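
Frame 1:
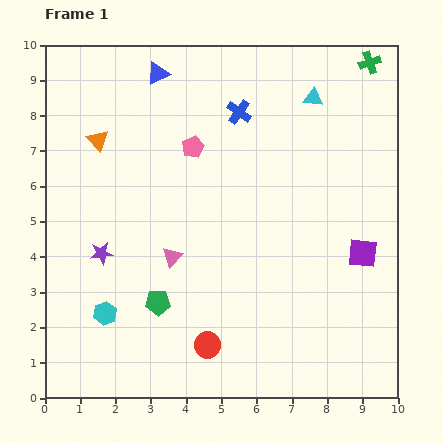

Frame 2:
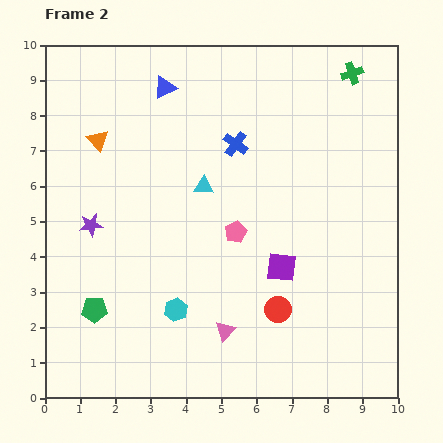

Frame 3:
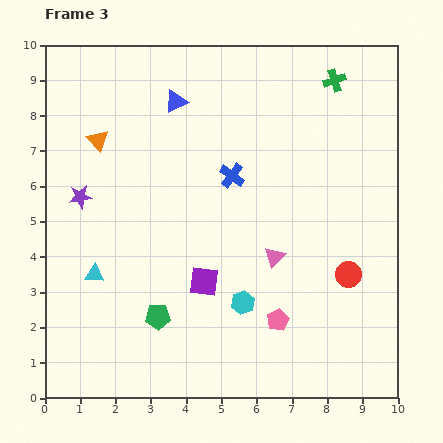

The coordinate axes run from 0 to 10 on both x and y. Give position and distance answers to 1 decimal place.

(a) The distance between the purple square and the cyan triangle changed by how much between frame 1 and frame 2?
-1.4

Distance in frame 1: 4.6. Distance in frame 2: 3.2.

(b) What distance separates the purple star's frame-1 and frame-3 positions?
1.7

The purple star moved from (1.6, 4.1) to (1.0, 5.7), a distance of √(0.6² + 1.6²) ≈ 1.7.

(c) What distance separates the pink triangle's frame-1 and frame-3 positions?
2.9

The pink triangle moved from (3.6, 4.0) to (6.5, 4.0), a distance of √(2.9² + 0.0²) ≈ 2.9.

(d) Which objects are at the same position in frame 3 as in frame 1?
the orange triangle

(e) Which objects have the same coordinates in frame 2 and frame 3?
the orange triangle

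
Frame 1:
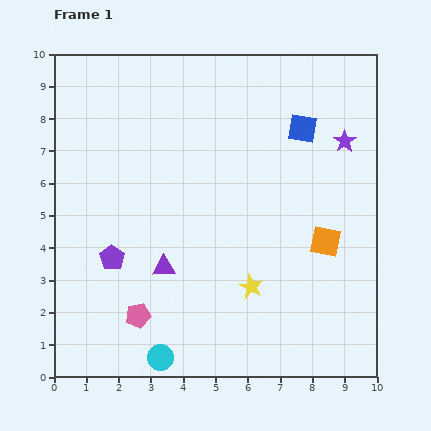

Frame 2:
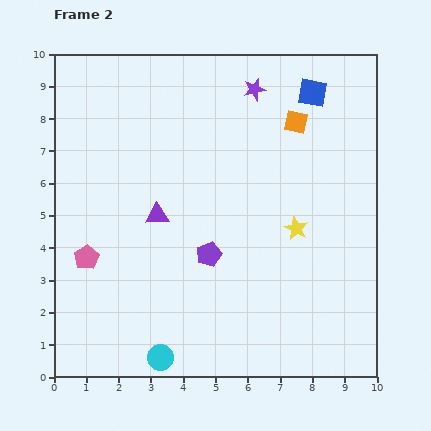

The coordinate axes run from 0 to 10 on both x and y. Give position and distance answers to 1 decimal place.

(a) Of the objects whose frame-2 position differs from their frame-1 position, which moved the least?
the blue square

(moved 1.1)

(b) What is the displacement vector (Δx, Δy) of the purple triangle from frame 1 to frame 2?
(-0.2, 1.6)

The purple triangle was at (3.4, 3.4) in frame 1 and (3.2, 5.0) in frame 2.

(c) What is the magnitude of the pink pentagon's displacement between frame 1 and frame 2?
2.4

The pink pentagon moved from (2.6, 1.9) to (1.0, 3.7), a distance of √(1.6² + 1.8²) ≈ 2.4.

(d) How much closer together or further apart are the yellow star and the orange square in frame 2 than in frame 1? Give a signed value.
+0.6

Distance in frame 1: 2.7. Distance in frame 2: 3.3.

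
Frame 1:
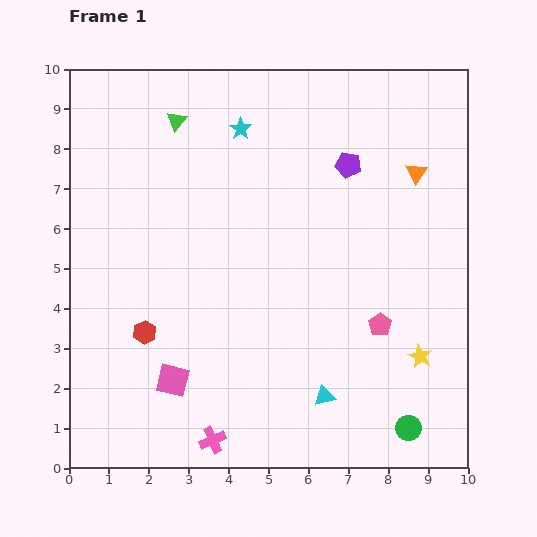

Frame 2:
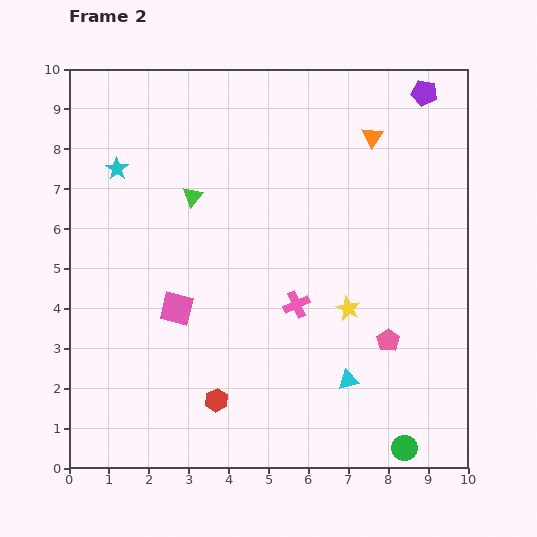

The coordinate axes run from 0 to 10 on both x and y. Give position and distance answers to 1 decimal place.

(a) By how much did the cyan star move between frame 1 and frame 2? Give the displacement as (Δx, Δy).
(-3.1, -1.0)

The cyan star was at (4.3, 8.5) in frame 1 and (1.2, 7.5) in frame 2.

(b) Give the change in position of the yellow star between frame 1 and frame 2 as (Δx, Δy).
(-1.8, 1.2)

The yellow star was at (8.8, 2.8) in frame 1 and (7.0, 4.0) in frame 2.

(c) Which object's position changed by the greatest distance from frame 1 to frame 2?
the pink cross

(moved 4.0; next 3.3)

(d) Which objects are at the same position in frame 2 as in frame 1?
none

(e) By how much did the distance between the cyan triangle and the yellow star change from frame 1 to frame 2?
-0.8

Distance in frame 1: 2.6. Distance in frame 2: 1.8.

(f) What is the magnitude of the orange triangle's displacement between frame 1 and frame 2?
1.4

The orange triangle moved from (8.7, 7.4) to (7.6, 8.3), a distance of √(1.1² + 0.9²) ≈ 1.4.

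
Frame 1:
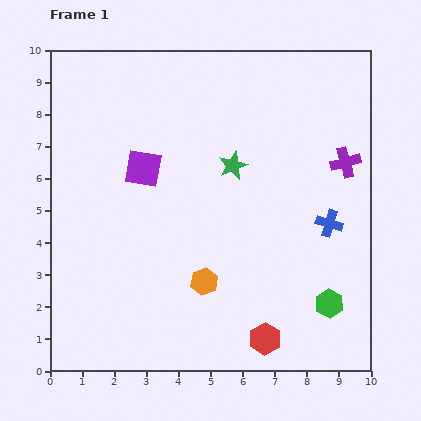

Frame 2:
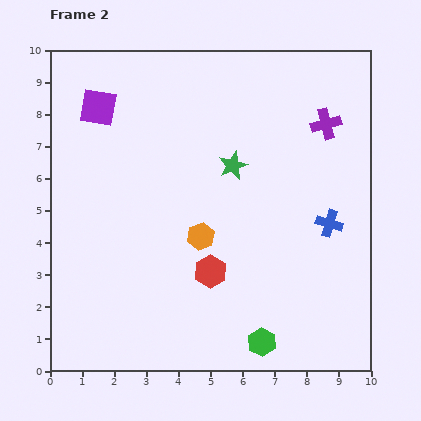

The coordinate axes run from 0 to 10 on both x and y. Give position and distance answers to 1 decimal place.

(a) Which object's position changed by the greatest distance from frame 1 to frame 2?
the red hexagon

(moved 2.7; next 2.4)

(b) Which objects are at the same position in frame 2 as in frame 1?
the blue cross, the green star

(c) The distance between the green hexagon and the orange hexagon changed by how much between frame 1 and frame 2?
-0.2

Distance in frame 1: 4.0. Distance in frame 2: 3.8.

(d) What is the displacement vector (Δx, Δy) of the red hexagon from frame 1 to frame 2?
(-1.7, 2.1)

The red hexagon was at (6.7, 1.0) in frame 1 and (5.0, 3.1) in frame 2.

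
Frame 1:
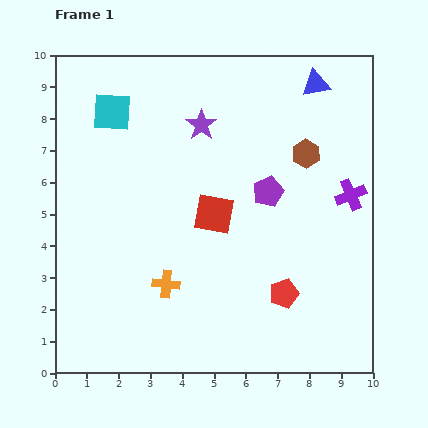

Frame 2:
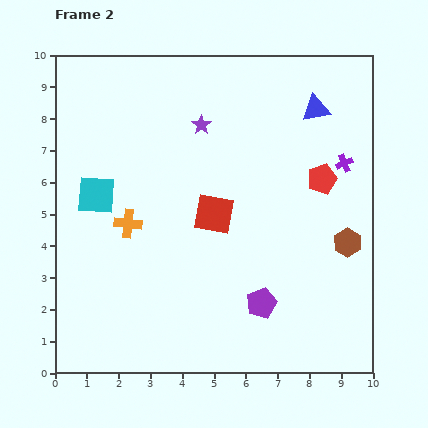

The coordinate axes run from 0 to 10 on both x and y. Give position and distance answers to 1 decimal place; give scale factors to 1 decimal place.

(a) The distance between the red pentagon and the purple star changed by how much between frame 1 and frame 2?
-1.7

Distance in frame 1: 5.9. Distance in frame 2: 4.2.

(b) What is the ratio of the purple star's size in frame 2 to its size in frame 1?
0.6×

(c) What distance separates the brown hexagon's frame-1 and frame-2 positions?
3.1

The brown hexagon moved from (7.9, 6.9) to (9.2, 4.1), a distance of √(1.3² + 2.8²) ≈ 3.1.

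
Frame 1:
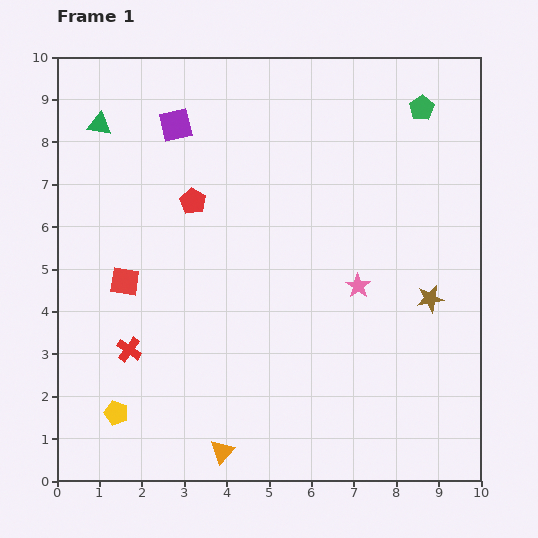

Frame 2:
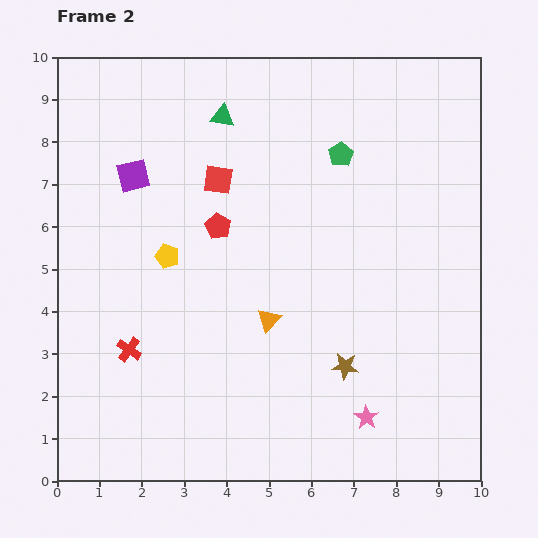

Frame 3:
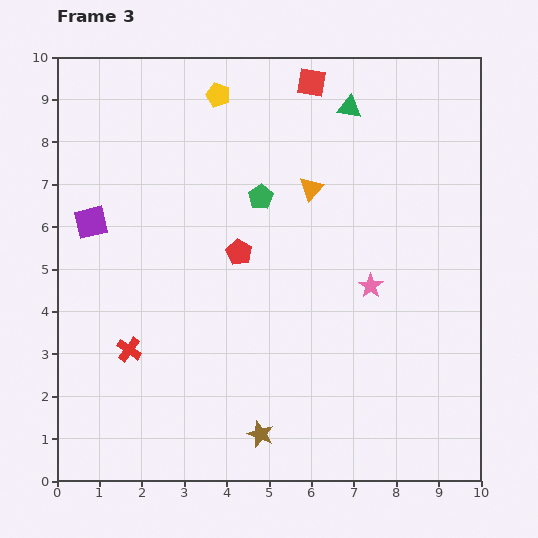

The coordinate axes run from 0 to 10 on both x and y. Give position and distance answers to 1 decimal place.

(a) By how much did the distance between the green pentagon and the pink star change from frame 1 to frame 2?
+1.7

Distance in frame 1: 4.5. Distance in frame 2: 6.2.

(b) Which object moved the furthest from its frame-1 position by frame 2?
the yellow pentagon

(moved 3.9; next 3.3)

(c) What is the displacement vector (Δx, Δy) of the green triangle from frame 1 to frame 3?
(5.9, 0.4)

The green triangle was at (1.0, 8.4) in frame 1 and (6.9, 8.8) in frame 3.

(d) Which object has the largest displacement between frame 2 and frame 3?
the yellow pentagon

(moved 4.0; next 3.3)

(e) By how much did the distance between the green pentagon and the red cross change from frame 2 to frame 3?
-2.0

Distance in frame 2: 6.8. Distance in frame 3: 4.8.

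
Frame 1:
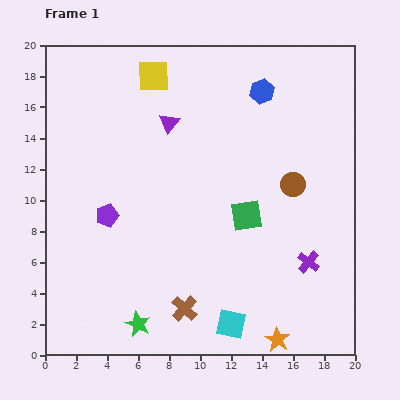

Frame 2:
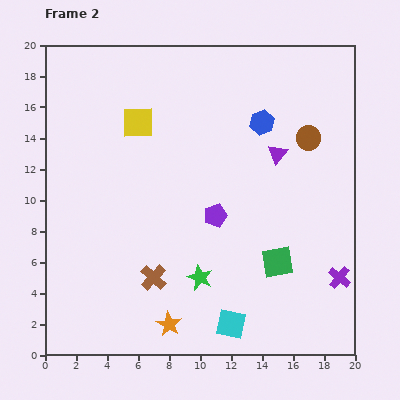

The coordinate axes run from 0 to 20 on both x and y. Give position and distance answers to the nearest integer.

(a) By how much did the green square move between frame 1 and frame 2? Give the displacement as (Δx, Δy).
(2, -3)

The green square was at (13, 9) in frame 1 and (15, 6) in frame 2.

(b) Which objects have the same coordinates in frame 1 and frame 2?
the cyan square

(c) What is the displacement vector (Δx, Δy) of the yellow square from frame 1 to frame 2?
(-1, -3)

The yellow square was at (7, 18) in frame 1 and (6, 15) in frame 2.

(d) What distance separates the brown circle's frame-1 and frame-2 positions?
3

The brown circle moved from (16, 11) to (17, 14), a distance of √(1² + 3²) ≈ 3.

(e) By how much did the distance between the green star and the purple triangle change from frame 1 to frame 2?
-4

Distance in frame 1: 13. Distance in frame 2: 9.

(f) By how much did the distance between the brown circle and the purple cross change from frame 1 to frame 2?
+4

Distance in frame 1: 5. Distance in frame 2: 9.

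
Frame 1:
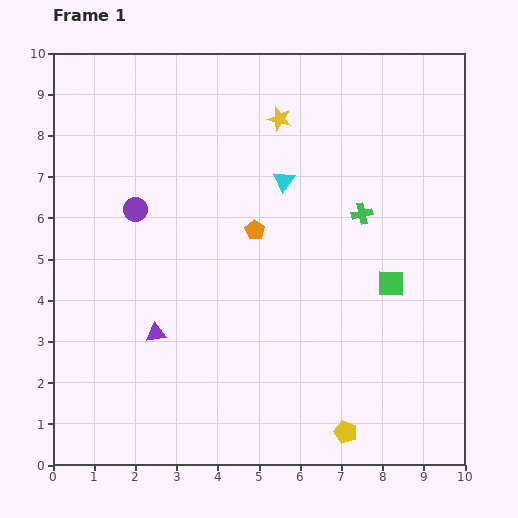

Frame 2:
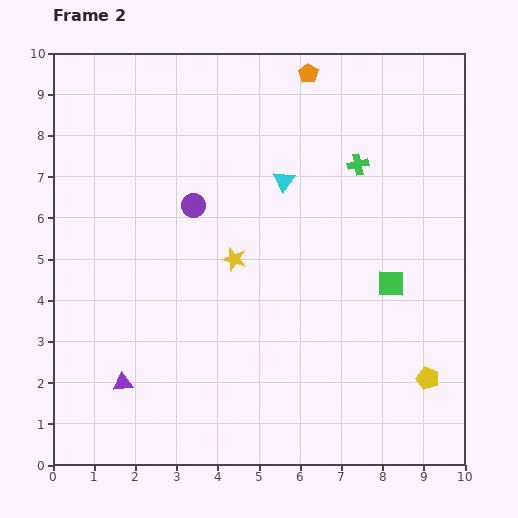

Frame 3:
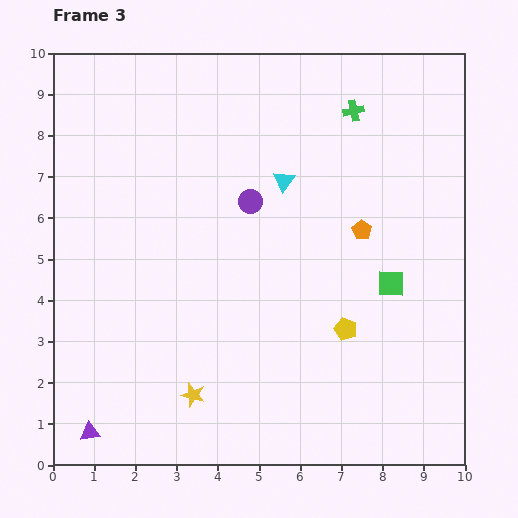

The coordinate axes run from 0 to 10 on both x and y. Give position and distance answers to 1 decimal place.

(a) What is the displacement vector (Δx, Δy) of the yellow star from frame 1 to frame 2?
(-1.1, -3.4)

The yellow star was at (5.5, 8.4) in frame 1 and (4.4, 5.0) in frame 2.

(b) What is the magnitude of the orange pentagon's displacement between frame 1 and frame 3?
2.6

The orange pentagon moved from (4.9, 5.7) to (7.5, 5.7), a distance of √(2.6² + 0.0²) ≈ 2.6.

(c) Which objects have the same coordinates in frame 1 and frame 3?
the green square, the cyan triangle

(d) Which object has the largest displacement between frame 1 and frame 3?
the yellow star

(moved 7.0; next 2.9)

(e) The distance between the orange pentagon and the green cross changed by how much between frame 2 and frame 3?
+0.4

Distance in frame 2: 2.5. Distance in frame 3: 2.9.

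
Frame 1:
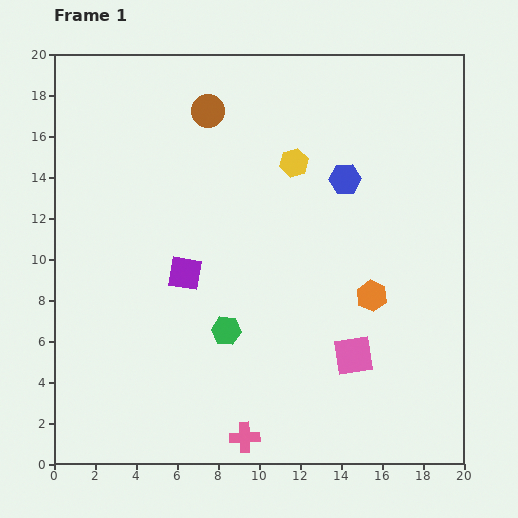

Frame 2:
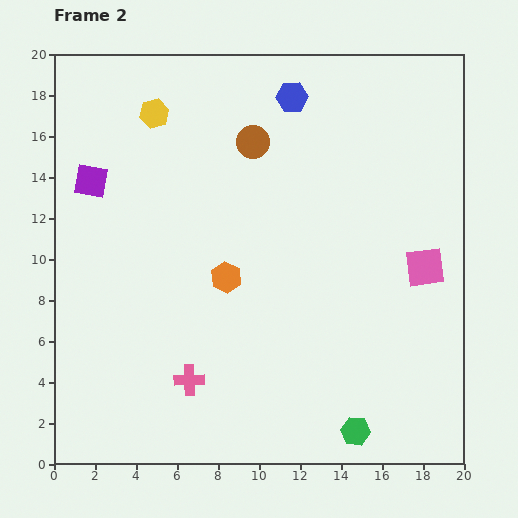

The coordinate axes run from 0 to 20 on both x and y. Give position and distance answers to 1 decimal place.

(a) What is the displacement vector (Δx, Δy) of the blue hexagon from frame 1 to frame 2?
(-2.6, 4.0)

The blue hexagon was at (14.2, 13.9) in frame 1 and (11.6, 17.9) in frame 2.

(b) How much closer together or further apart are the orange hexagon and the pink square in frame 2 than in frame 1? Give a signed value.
+6.7

Distance in frame 1: 3.0. Distance in frame 2: 9.7.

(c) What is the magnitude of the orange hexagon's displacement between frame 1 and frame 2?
7.2

The orange hexagon moved from (15.5, 8.2) to (8.4, 9.1), a distance of √(7.1² + 0.9²) ≈ 7.2.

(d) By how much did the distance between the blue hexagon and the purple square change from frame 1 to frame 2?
+1.5

Distance in frame 1: 9.1. Distance in frame 2: 10.6.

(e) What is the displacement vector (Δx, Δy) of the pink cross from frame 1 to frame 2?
(-2.7, 2.8)

The pink cross was at (9.3, 1.3) in frame 1 and (6.6, 4.1) in frame 2.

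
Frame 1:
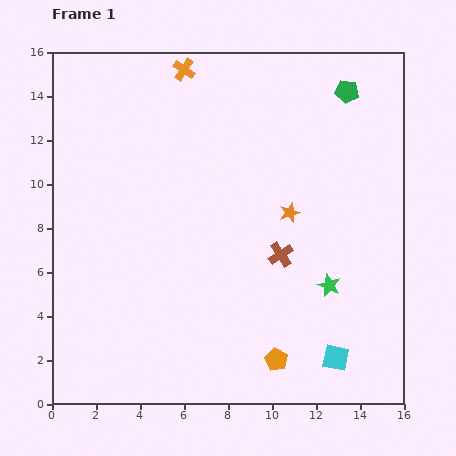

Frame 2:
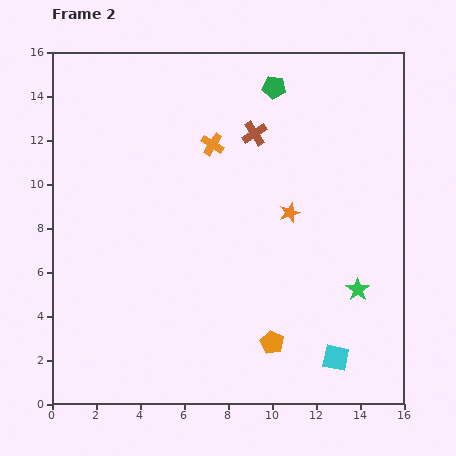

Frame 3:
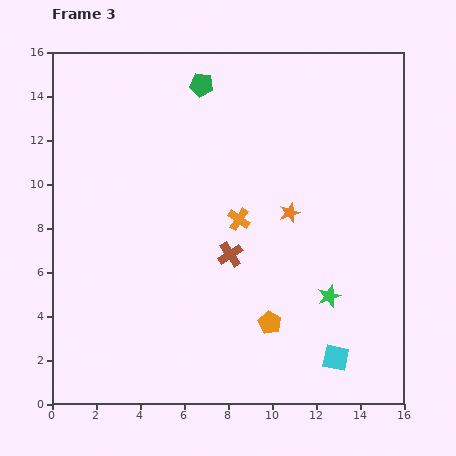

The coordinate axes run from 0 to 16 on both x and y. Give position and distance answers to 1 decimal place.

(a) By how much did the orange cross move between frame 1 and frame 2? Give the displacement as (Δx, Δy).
(1.3, -3.4)

The orange cross was at (6.0, 15.2) in frame 1 and (7.3, 11.8) in frame 2.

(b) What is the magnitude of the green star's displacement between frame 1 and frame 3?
0.5

The green star moved from (12.6, 5.4) to (12.6, 4.9), a distance of √(0.0² + 0.5²) ≈ 0.5.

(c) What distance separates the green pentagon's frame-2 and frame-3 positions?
3.3

The green pentagon moved from (10.1, 14.4) to (6.8, 14.5), a distance of √(3.3² + 0.1²) ≈ 3.3.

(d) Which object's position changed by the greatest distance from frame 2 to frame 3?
the brown cross

(moved 5.6; next 3.6)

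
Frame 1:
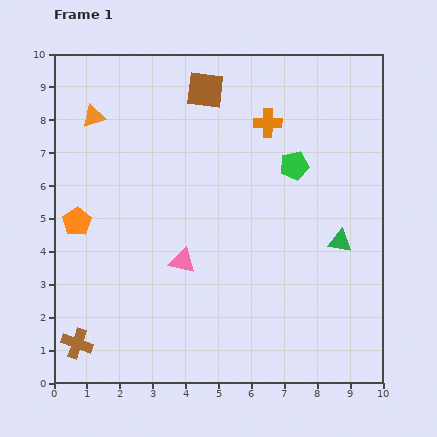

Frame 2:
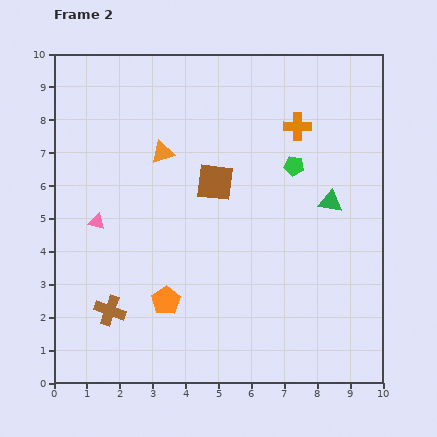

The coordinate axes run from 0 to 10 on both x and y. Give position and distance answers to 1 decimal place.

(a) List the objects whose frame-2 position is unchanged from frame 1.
the green pentagon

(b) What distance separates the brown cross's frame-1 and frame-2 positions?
1.4

The brown cross moved from (0.7, 1.2) to (1.7, 2.2), a distance of √(1.0² + 1.0²) ≈ 1.4.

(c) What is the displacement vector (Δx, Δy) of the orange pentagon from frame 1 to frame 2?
(2.7, -2.4)

The orange pentagon was at (0.7, 4.9) in frame 1 and (3.4, 2.5) in frame 2.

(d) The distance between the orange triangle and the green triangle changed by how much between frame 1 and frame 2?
-3.1

Distance in frame 1: 8.4. Distance in frame 2: 5.3.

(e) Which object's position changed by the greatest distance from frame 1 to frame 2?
the orange pentagon

(moved 3.6; next 2.9)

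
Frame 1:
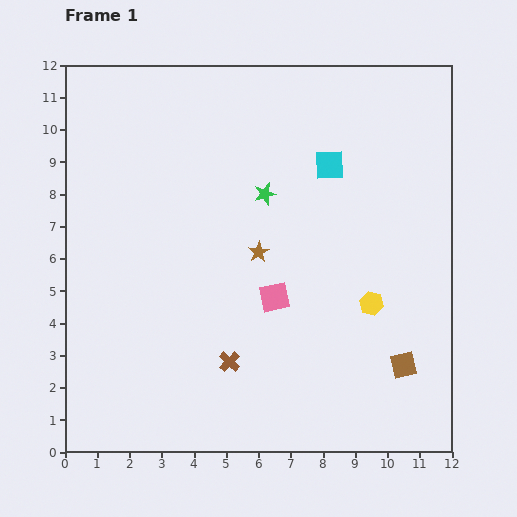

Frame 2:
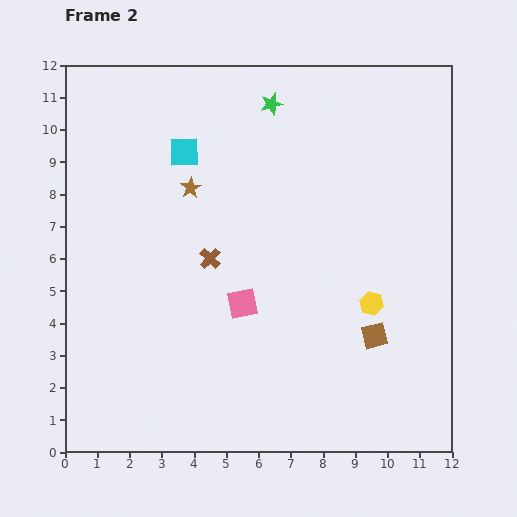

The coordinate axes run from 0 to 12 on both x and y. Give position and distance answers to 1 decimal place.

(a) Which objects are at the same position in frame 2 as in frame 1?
the yellow hexagon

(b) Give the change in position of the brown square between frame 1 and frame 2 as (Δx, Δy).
(-0.9, 0.9)

The brown square was at (10.5, 2.7) in frame 1 and (9.6, 3.6) in frame 2.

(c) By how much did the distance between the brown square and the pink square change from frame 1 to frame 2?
-0.3

Distance in frame 1: 4.5. Distance in frame 2: 4.2.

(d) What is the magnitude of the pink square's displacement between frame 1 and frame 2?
1.0

The pink square moved from (6.5, 4.8) to (5.5, 4.6), a distance of √(1.0² + 0.2²) ≈ 1.0.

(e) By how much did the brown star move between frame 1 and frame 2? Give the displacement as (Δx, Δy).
(-2.1, 2.0)

The brown star was at (6.0, 6.2) in frame 1 and (3.9, 8.2) in frame 2.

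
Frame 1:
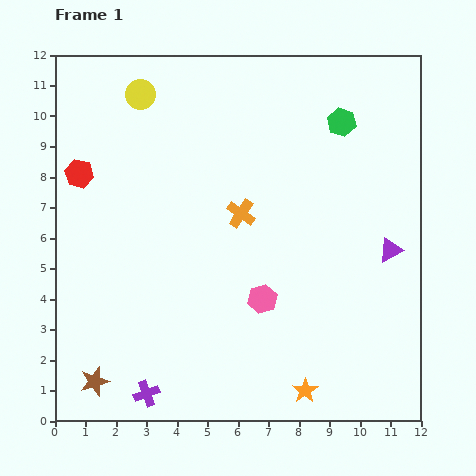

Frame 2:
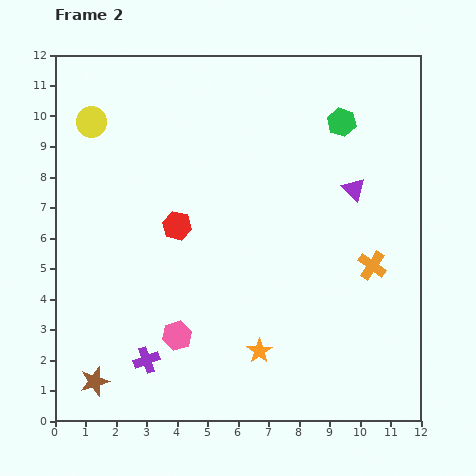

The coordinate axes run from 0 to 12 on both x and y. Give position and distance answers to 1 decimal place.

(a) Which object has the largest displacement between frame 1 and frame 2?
the orange cross

(moved 4.6; next 3.6)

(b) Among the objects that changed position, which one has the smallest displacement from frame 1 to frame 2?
the purple cross

(moved 1.1)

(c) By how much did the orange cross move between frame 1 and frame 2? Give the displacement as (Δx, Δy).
(4.3, -1.7)

The orange cross was at (6.1, 6.8) in frame 1 and (10.4, 5.1) in frame 2.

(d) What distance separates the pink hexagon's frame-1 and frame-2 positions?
3.0

The pink hexagon moved from (6.8, 4.0) to (4.0, 2.8), a distance of √(2.8² + 1.2²) ≈ 3.0.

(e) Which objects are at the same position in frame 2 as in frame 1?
the green hexagon, the brown star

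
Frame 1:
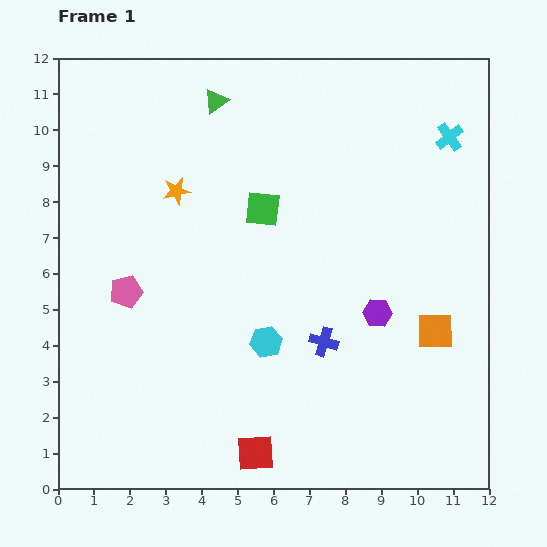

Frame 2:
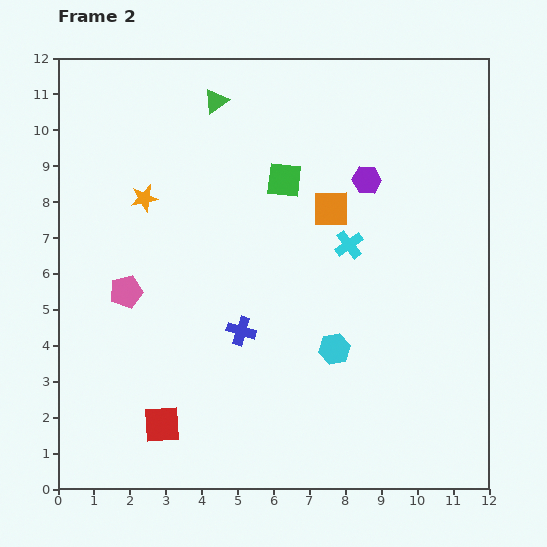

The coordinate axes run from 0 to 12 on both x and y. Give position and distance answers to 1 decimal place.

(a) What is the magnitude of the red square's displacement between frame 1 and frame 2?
2.7

The red square moved from (5.5, 1.0) to (2.9, 1.8), a distance of √(2.6² + 0.8²) ≈ 2.7.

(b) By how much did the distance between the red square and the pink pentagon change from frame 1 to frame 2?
-2.0

Distance in frame 1: 5.8. Distance in frame 2: 3.8.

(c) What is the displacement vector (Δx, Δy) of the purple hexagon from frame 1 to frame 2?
(-0.3, 3.7)

The purple hexagon was at (8.9, 4.9) in frame 1 and (8.6, 8.6) in frame 2.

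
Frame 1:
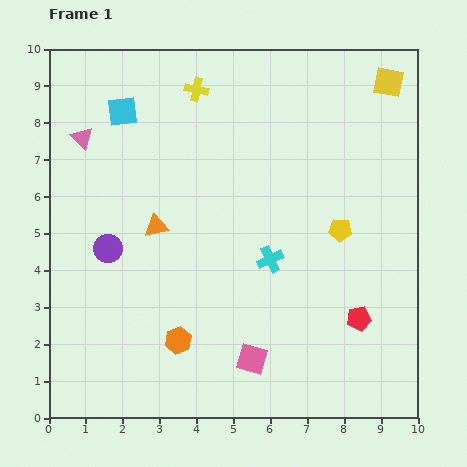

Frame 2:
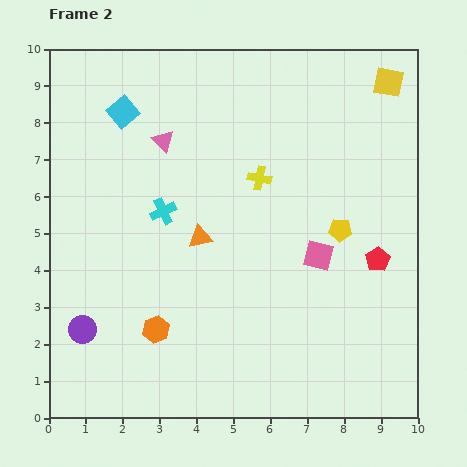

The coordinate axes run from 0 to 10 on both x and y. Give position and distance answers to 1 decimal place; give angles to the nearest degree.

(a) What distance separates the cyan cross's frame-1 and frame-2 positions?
3.2

The cyan cross moved from (6.0, 4.3) to (3.1, 5.6), a distance of √(2.9² + 1.3²) ≈ 3.2.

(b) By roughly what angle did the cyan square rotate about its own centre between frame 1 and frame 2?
34° counter-clockwise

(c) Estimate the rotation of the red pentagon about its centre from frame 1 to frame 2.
22° counter-clockwise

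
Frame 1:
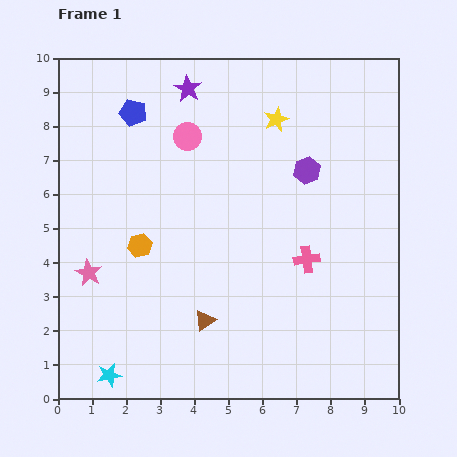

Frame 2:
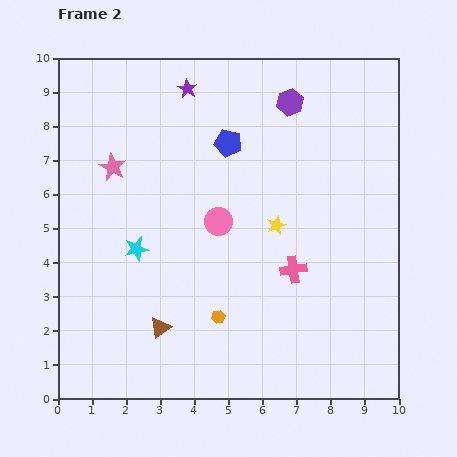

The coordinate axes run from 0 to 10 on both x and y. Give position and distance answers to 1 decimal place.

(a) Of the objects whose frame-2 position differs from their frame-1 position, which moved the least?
the pink cross

(moved 0.5)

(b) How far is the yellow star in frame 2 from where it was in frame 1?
3.1

The yellow star moved from (6.4, 8.2) to (6.4, 5.1), a distance of √(0.0² + 3.1²) ≈ 3.1.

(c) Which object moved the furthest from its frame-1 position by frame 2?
the cyan star

(moved 3.8; next 3.2)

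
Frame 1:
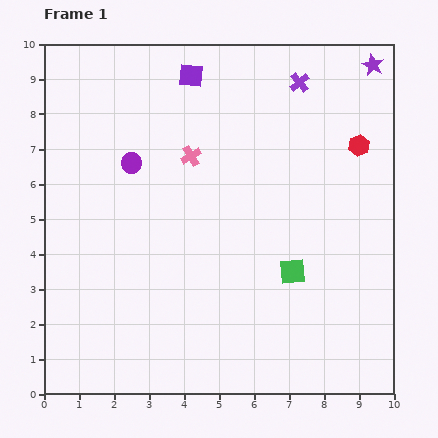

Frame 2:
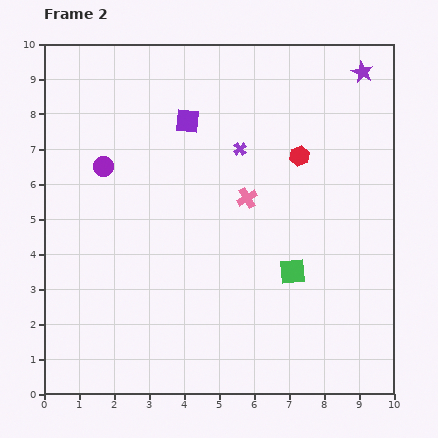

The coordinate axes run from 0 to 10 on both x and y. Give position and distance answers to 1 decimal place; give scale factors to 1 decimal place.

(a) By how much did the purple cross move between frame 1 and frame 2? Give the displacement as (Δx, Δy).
(-1.7, -1.9)

The purple cross was at (7.3, 8.9) in frame 1 and (5.6, 7.0) in frame 2.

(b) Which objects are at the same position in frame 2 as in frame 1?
the green square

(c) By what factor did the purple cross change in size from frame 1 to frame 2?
0.7×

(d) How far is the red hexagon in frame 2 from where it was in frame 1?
1.7

The red hexagon moved from (9.0, 7.1) to (7.3, 6.8), a distance of √(1.7² + 0.3²) ≈ 1.7.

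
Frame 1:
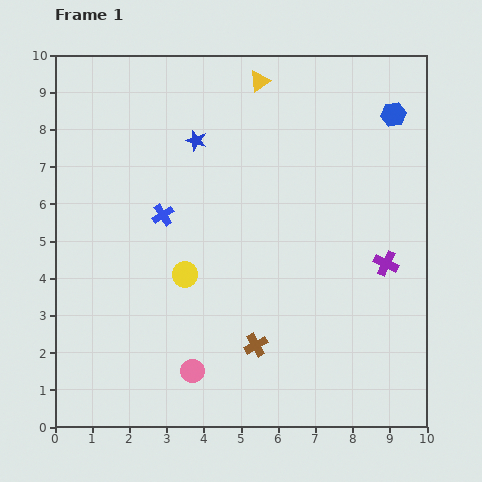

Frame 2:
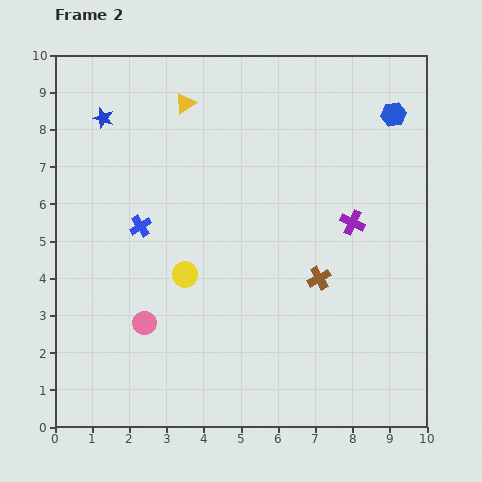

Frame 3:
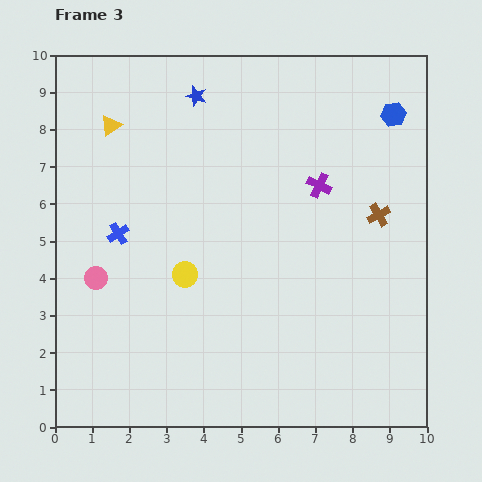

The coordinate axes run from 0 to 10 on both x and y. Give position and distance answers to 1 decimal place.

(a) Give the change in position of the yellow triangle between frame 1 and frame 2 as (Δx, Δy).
(-2.0, -0.6)

The yellow triangle was at (5.5, 9.3) in frame 1 and (3.5, 8.7) in frame 2.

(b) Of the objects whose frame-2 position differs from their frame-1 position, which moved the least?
the blue cross

(moved 0.7)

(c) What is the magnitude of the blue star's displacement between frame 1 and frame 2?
2.6

The blue star moved from (3.8, 7.7) to (1.3, 8.3), a distance of √(2.5² + 0.6²) ≈ 2.6.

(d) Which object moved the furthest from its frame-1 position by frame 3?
the brown cross

(moved 4.8; next 4.2)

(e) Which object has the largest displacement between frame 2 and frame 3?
the blue star

(moved 2.6; next 2.3)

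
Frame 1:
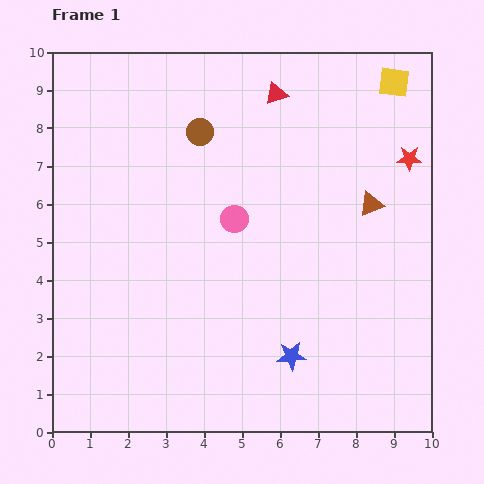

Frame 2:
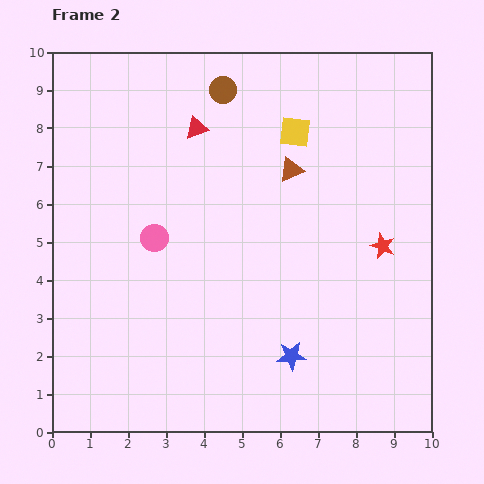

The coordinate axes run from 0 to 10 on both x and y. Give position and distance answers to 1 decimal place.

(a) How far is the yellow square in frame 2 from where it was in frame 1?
2.9

The yellow square moved from (9.0, 9.2) to (6.4, 7.9), a distance of √(2.6² + 1.3²) ≈ 2.9.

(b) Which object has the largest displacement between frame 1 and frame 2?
the yellow square

(moved 2.9; next 2.4)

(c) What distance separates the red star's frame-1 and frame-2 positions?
2.4

The red star moved from (9.4, 7.2) to (8.7, 4.9), a distance of √(0.7² + 2.3²) ≈ 2.4.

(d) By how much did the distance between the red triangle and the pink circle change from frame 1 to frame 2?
-0.4

Distance in frame 1: 3.5. Distance in frame 2: 3.1.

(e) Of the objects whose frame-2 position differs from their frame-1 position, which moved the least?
the brown circle

(moved 1.3)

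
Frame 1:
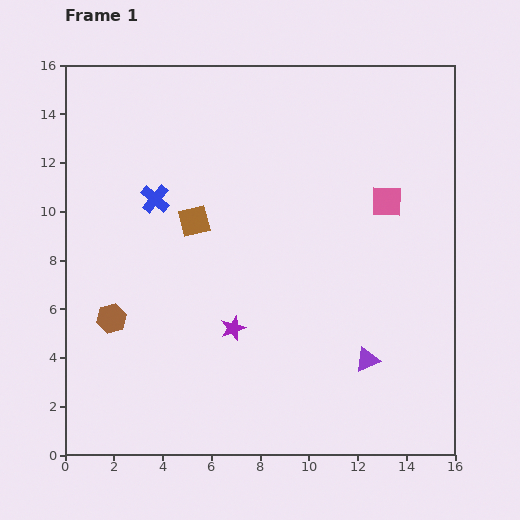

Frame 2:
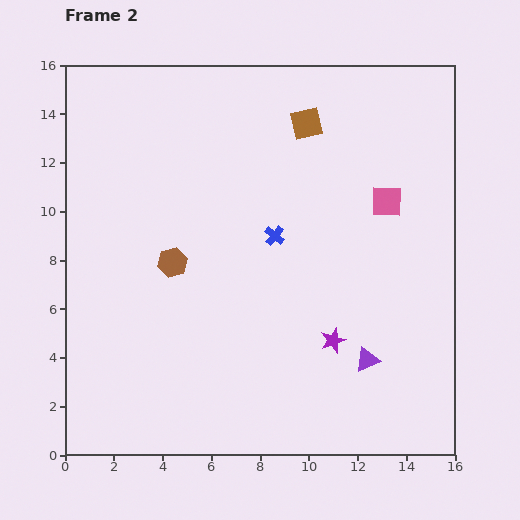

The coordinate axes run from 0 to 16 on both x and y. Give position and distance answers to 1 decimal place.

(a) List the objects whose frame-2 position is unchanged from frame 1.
the purple triangle, the pink square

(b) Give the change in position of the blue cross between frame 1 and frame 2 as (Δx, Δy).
(4.9, -1.5)

The blue cross was at (3.7, 10.5) in frame 1 and (8.6, 9.0) in frame 2.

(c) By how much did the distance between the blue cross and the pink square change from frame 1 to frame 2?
-4.7

Distance in frame 1: 9.5. Distance in frame 2: 4.8.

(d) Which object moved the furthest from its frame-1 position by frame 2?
the brown square

(moved 6.1; next 5.1)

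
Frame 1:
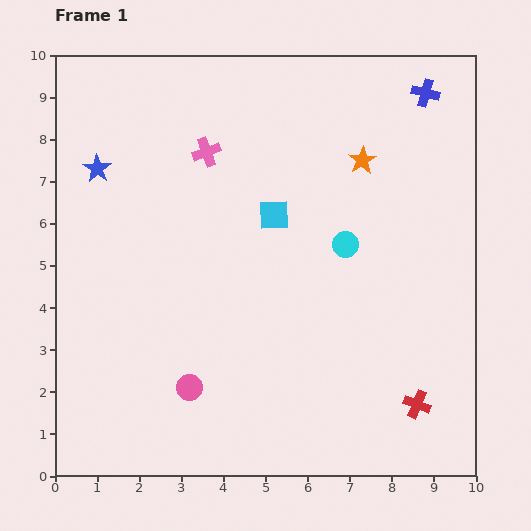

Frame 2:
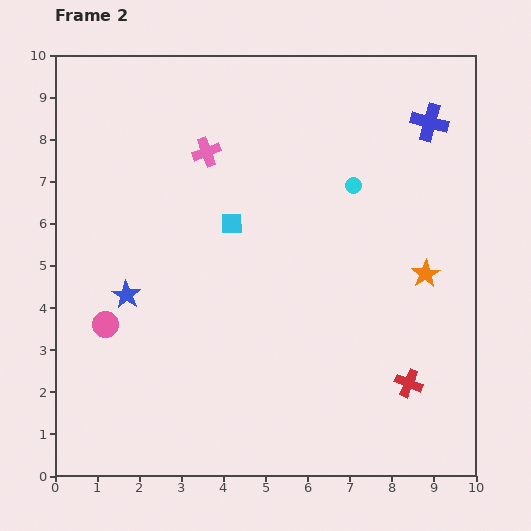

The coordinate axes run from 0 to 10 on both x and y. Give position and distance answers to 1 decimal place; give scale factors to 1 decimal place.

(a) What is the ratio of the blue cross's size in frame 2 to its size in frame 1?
1.4×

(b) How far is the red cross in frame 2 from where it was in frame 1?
0.5

The red cross moved from (8.6, 1.7) to (8.4, 2.2), a distance of √(0.2² + 0.5²) ≈ 0.5.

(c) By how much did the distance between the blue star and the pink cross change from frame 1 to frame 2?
+1.3

Distance in frame 1: 2.6. Distance in frame 2: 3.9.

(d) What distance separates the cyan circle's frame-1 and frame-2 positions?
1.4

The cyan circle moved from (6.9, 5.5) to (7.1, 6.9), a distance of √(0.2² + 1.4²) ≈ 1.4.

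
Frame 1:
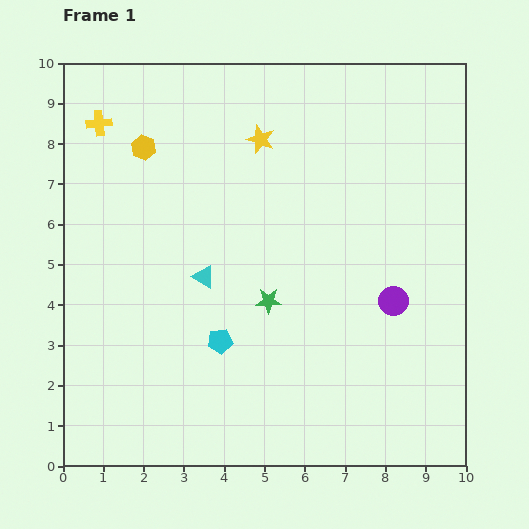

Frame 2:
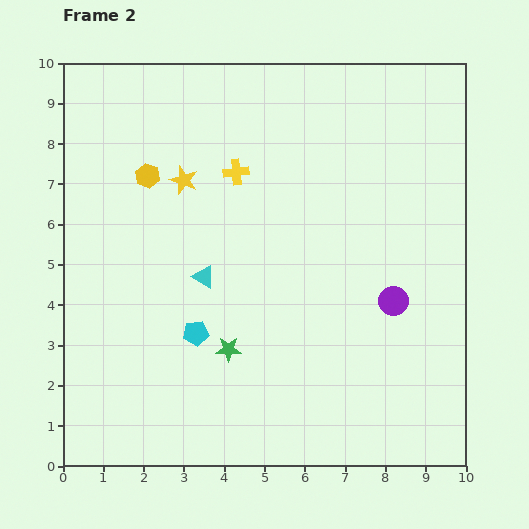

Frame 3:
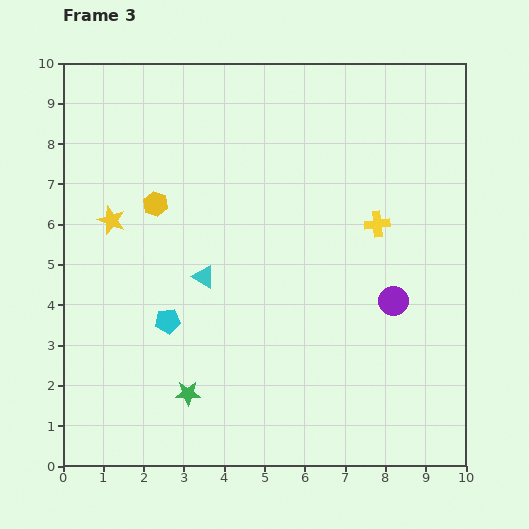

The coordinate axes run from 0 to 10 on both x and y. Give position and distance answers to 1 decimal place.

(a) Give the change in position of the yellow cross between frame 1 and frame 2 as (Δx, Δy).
(3.4, -1.2)

The yellow cross was at (0.9, 8.5) in frame 1 and (4.3, 7.3) in frame 2.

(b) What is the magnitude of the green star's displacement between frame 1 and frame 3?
3.0

The green star moved from (5.1, 4.1) to (3.1, 1.8), a distance of √(2.0² + 2.3²) ≈ 3.0.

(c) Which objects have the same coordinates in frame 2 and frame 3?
the cyan triangle, the purple circle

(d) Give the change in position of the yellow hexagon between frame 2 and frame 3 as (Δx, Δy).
(0.2, -0.7)

The yellow hexagon was at (2.1, 7.2) in frame 2 and (2.3, 6.5) in frame 3.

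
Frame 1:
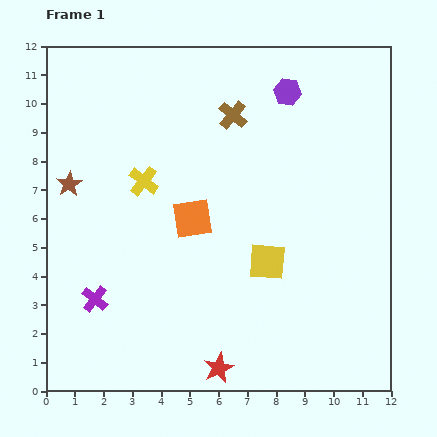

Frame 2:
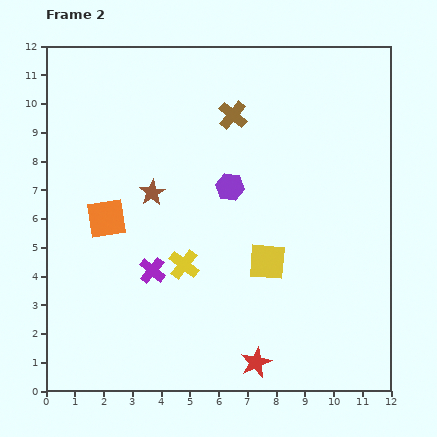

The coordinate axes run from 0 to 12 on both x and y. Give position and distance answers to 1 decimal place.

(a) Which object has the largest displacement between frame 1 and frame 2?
the purple hexagon

(moved 3.9; next 3.2)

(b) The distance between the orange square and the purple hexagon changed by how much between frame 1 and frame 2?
-1.1

Distance in frame 1: 5.5. Distance in frame 2: 4.4.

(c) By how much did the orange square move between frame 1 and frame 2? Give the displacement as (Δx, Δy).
(-3.0, 0.0)

The orange square was at (5.1, 6.0) in frame 1 and (2.1, 6.0) in frame 2.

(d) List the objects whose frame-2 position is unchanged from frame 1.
the yellow square, the brown cross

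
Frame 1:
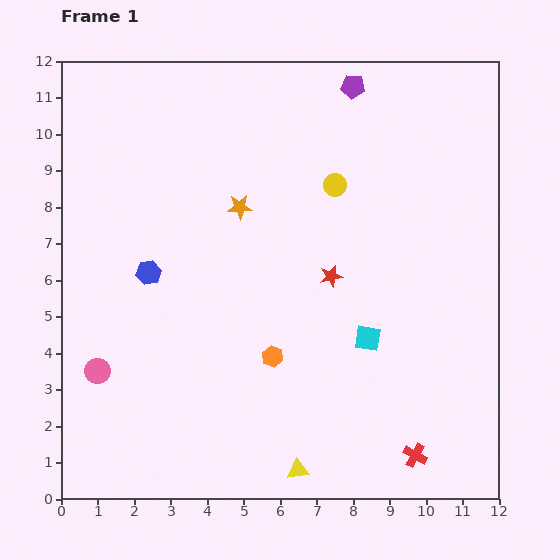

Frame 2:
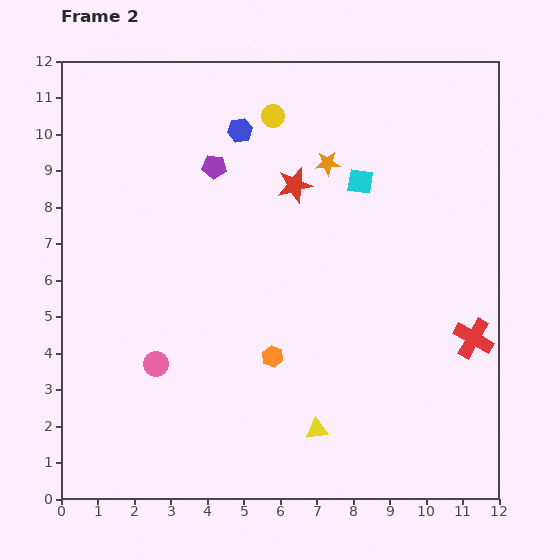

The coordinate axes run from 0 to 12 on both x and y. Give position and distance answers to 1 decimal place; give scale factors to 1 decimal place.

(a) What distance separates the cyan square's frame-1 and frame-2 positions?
4.3

The cyan square moved from (8.4, 4.4) to (8.2, 8.7), a distance of √(0.2² + 4.3²) ≈ 4.3.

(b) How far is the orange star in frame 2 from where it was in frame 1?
2.7

The orange star moved from (4.9, 8.0) to (7.3, 9.2), a distance of √(2.4² + 1.2²) ≈ 2.7.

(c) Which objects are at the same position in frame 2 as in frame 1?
the orange hexagon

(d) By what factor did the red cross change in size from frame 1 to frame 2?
1.7×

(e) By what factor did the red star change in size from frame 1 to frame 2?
1.6×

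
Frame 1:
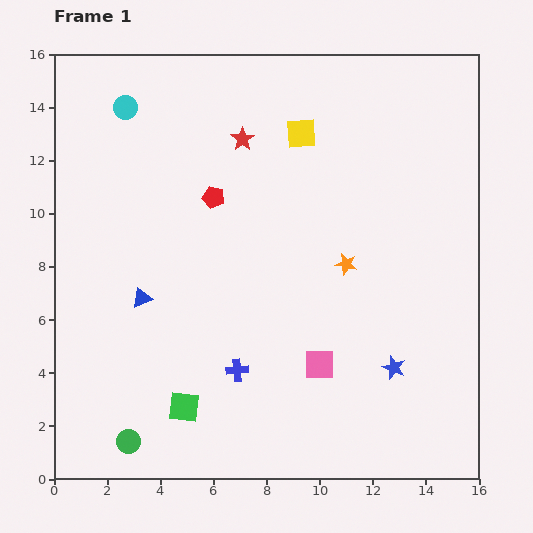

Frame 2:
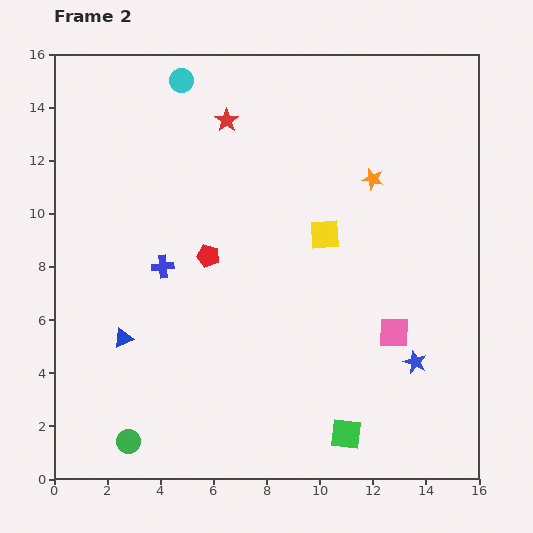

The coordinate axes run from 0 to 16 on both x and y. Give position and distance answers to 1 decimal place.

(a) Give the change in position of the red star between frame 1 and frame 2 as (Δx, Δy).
(-0.6, 0.7)

The red star was at (7.1, 12.8) in frame 1 and (6.5, 13.5) in frame 2.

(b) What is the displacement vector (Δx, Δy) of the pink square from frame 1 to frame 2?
(2.8, 1.2)

The pink square was at (10.0, 4.3) in frame 1 and (12.8, 5.5) in frame 2.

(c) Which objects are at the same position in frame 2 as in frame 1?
the green circle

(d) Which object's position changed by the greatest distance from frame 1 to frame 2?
the green square

(moved 6.2; next 4.8)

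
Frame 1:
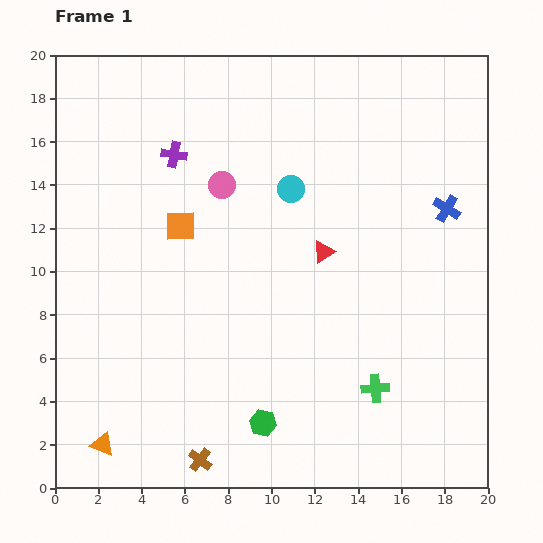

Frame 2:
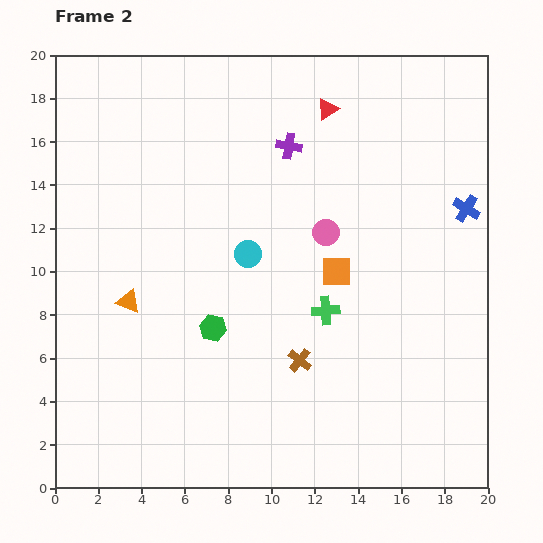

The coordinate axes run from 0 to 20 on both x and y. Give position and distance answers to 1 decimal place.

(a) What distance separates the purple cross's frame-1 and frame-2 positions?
5.3

The purple cross moved from (5.5, 15.4) to (10.8, 15.8), a distance of √(5.3² + 0.4²) ≈ 5.3.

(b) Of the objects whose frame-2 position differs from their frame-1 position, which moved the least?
the blue cross

(moved 0.9)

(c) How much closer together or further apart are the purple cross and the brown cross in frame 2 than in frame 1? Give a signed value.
-4.3

Distance in frame 1: 14.2. Distance in frame 2: 9.9.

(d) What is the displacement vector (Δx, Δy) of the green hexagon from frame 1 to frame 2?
(-2.3, 4.4)

The green hexagon was at (9.6, 3.0) in frame 1 and (7.3, 7.4) in frame 2.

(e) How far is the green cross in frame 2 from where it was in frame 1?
4.3

The green cross moved from (14.8, 4.6) to (12.5, 8.2), a distance of √(2.3² + 3.6²) ≈ 4.3.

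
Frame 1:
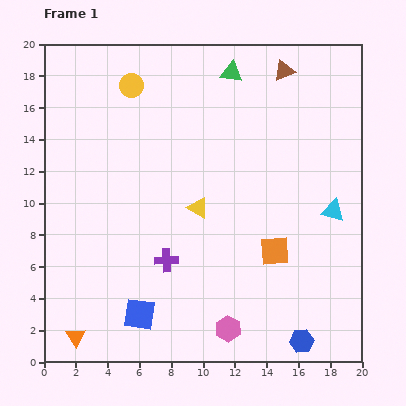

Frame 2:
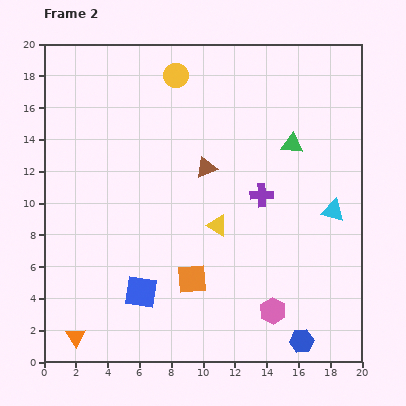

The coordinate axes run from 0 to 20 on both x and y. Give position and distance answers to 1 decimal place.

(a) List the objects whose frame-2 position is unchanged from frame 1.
the blue hexagon, the orange triangle, the cyan triangle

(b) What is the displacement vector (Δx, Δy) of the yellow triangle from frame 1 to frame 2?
(1.2, -1.1)

The yellow triangle was at (9.7, 9.7) in frame 1 and (10.9, 8.6) in frame 2.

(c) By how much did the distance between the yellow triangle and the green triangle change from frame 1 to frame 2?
-1.9

Distance in frame 1: 8.8. Distance in frame 2: 6.9.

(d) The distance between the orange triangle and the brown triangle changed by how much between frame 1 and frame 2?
-7.8

Distance in frame 1: 21.2. Distance in frame 2: 13.4.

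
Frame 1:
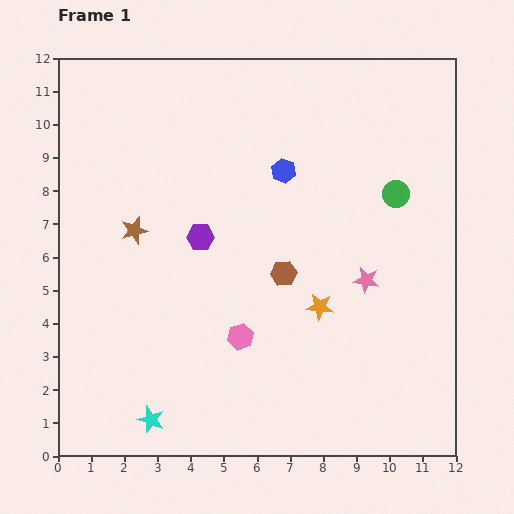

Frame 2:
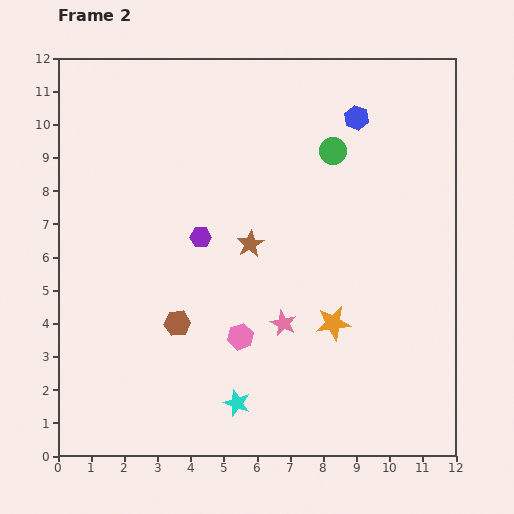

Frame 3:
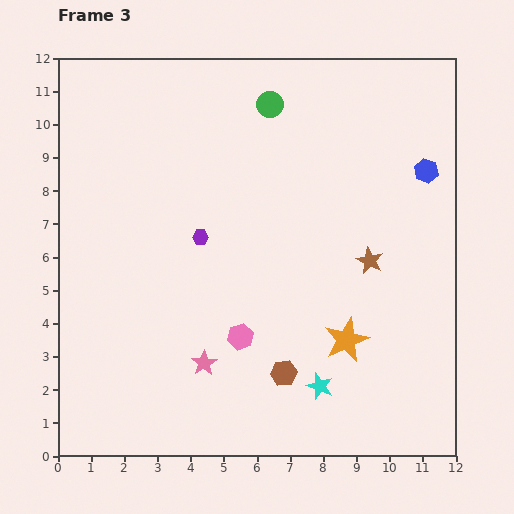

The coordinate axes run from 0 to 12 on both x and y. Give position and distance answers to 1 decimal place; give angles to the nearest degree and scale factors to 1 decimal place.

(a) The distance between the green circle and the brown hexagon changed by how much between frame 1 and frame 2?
+2.8

Distance in frame 1: 4.2. Distance in frame 2: 7.0.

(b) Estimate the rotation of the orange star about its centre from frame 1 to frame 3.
31° counter-clockwise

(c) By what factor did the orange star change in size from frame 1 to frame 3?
1.7×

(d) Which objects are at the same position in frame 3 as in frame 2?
the purple hexagon, the pink hexagon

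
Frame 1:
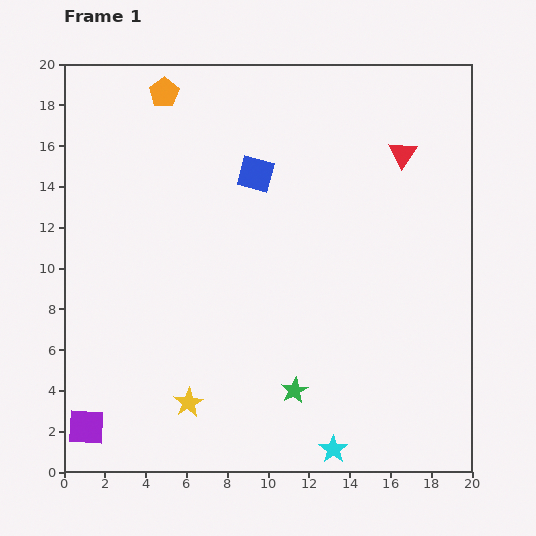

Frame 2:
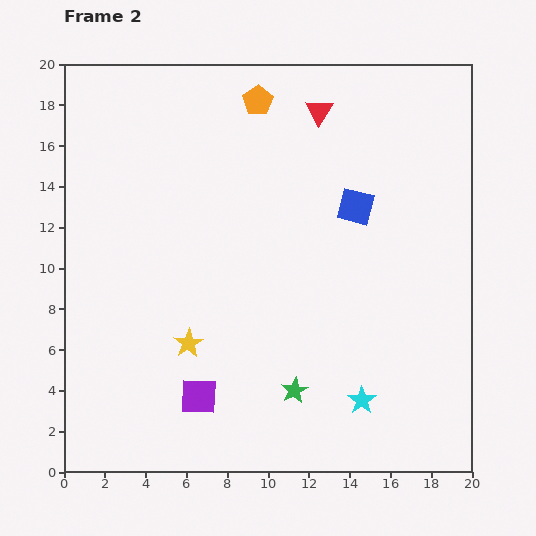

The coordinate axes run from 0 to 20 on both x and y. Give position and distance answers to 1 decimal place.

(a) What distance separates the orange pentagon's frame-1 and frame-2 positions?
4.6

The orange pentagon moved from (4.9, 18.6) to (9.5, 18.2), a distance of √(4.6² + 0.4²) ≈ 4.6.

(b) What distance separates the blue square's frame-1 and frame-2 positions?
5.2

The blue square moved from (9.4, 14.6) to (14.3, 13.0), a distance of √(4.9² + 1.6²) ≈ 5.2.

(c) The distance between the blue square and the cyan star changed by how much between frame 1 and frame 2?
-4.5

Distance in frame 1: 14.0. Distance in frame 2: 9.5.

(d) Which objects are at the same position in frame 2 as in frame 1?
the green star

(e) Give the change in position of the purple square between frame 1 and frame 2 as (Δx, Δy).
(5.5, 1.5)

The purple square was at (1.1, 2.2) in frame 1 and (6.6, 3.7) in frame 2.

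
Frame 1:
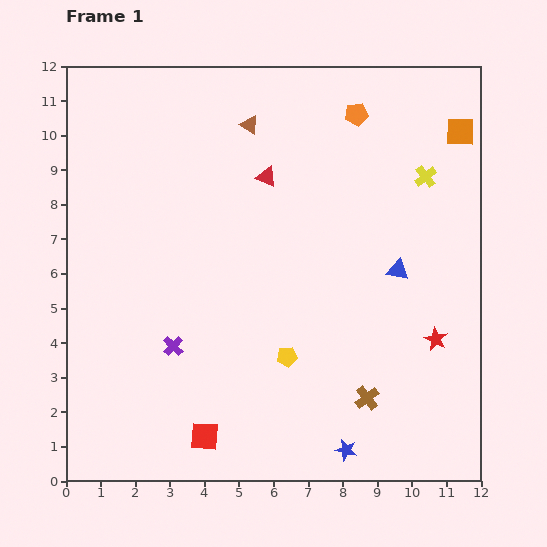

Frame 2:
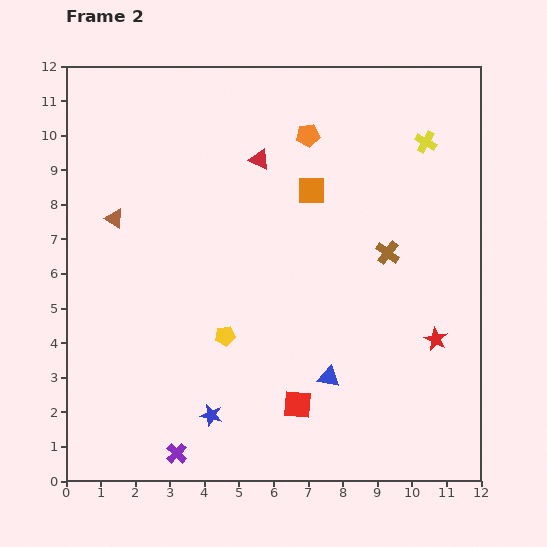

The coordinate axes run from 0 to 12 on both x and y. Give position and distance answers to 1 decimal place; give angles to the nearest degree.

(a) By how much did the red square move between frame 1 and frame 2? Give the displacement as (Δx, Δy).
(2.7, 0.9)

The red square was at (4.0, 1.3) in frame 1 and (6.7, 2.2) in frame 2.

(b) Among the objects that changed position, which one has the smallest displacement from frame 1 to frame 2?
the red triangle

(moved 0.5)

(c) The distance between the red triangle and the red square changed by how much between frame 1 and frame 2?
-0.5

Distance in frame 1: 7.7. Distance in frame 2: 7.2.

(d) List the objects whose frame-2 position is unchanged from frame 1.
the red star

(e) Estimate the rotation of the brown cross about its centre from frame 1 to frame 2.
16° counter-clockwise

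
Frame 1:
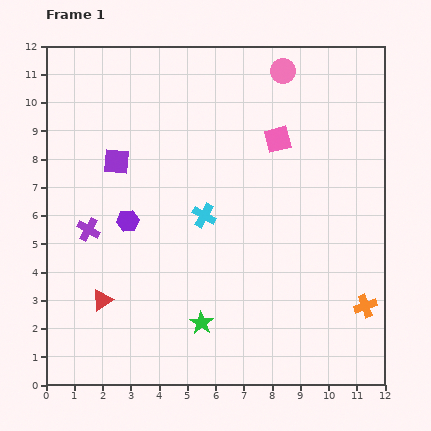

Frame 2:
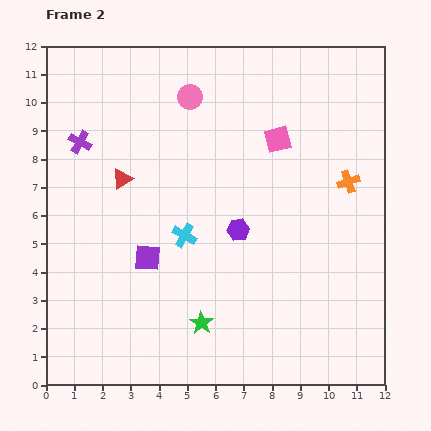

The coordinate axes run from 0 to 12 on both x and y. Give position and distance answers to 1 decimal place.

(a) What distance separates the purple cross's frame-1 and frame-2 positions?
3.1

The purple cross moved from (1.5, 5.5) to (1.2, 8.6), a distance of √(0.3² + 3.1²) ≈ 3.1.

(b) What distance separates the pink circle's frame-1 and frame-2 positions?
3.4

The pink circle moved from (8.4, 11.1) to (5.1, 10.2), a distance of √(3.3² + 0.9²) ≈ 3.4.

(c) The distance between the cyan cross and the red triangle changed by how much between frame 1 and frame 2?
-1.7

Distance in frame 1: 4.7. Distance in frame 2: 3.0.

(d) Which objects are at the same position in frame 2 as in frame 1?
the green star, the pink square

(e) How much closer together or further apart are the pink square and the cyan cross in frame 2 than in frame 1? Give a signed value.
+1.0

Distance in frame 1: 3.7. Distance in frame 2: 4.7.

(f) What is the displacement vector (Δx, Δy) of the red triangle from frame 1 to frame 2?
(0.7, 4.3)

The red triangle was at (2.0, 3.0) in frame 1 and (2.7, 7.3) in frame 2.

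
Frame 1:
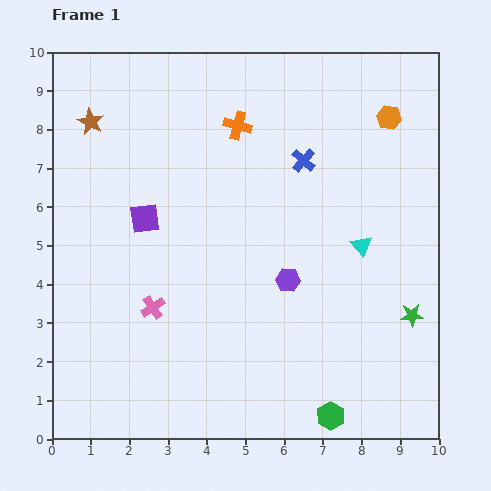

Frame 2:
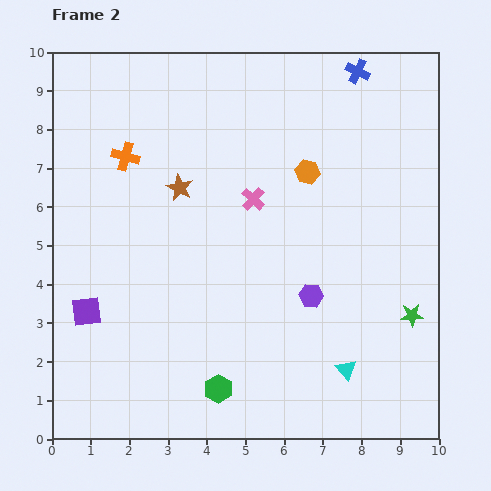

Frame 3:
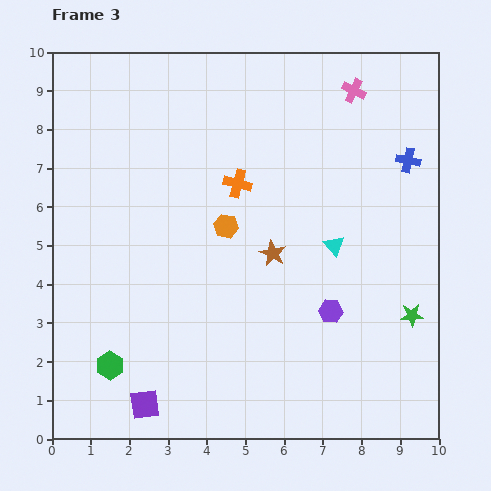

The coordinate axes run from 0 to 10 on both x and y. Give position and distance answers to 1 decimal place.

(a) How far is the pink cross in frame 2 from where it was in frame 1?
3.8

The pink cross moved from (2.6, 3.4) to (5.2, 6.2), a distance of √(2.6² + 2.8²) ≈ 3.8.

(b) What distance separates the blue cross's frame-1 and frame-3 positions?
2.7

The blue cross moved from (6.5, 7.2) to (9.2, 7.2), a distance of √(2.7² + 0.0²) ≈ 2.7.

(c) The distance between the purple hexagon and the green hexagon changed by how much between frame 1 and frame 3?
+2.2

Distance in frame 1: 3.7. Distance in frame 3: 5.9.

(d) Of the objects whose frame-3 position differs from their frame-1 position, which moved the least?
the cyan triangle

(moved 0.7)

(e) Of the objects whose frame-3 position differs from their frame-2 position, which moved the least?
the purple hexagon

(moved 0.6)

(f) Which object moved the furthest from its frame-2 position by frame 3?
the pink cross

(moved 3.8; next 3.2)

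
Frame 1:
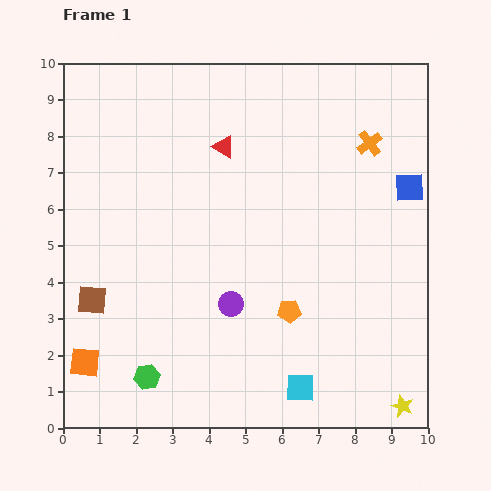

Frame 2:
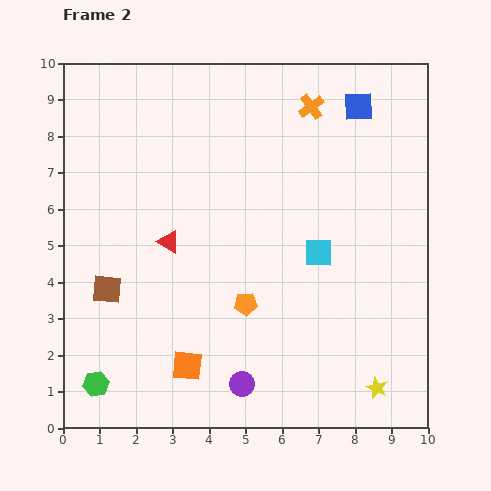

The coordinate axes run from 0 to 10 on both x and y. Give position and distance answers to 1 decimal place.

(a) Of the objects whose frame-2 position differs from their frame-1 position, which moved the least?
the brown square

(moved 0.5)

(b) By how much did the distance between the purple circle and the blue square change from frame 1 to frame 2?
+2.3

Distance in frame 1: 5.9. Distance in frame 2: 8.2.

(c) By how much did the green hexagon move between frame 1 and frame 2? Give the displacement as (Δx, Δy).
(-1.4, -0.2)

The green hexagon was at (2.3, 1.4) in frame 1 and (0.9, 1.2) in frame 2.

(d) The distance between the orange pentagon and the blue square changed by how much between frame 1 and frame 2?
+1.5

Distance in frame 1: 4.7. Distance in frame 2: 6.2.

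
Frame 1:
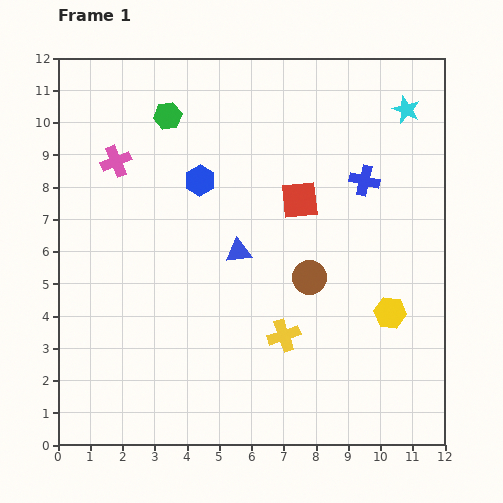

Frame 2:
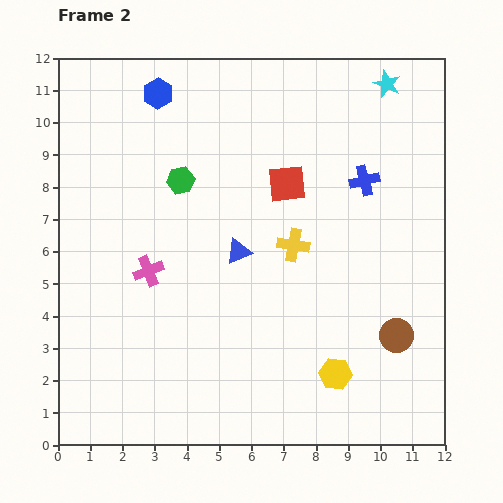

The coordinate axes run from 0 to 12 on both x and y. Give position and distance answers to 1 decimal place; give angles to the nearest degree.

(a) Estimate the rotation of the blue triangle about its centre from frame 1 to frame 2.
16° counter-clockwise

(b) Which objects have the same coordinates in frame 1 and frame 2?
the blue cross, the blue triangle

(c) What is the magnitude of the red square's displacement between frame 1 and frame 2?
0.6

The red square moved from (7.5, 7.6) to (7.1, 8.1), a distance of √(0.4² + 0.5²) ≈ 0.6.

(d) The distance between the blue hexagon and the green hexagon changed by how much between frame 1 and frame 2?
+0.6

Distance in frame 1: 2.2. Distance in frame 2: 2.8.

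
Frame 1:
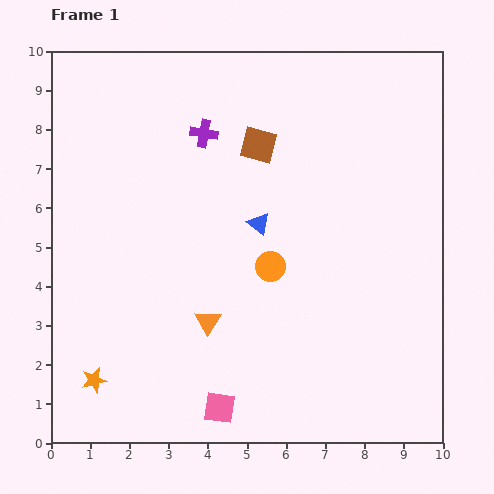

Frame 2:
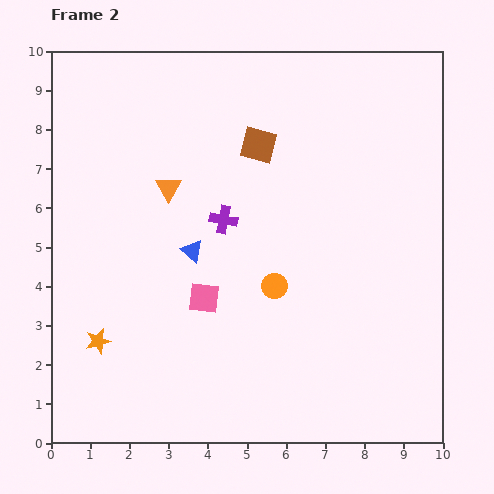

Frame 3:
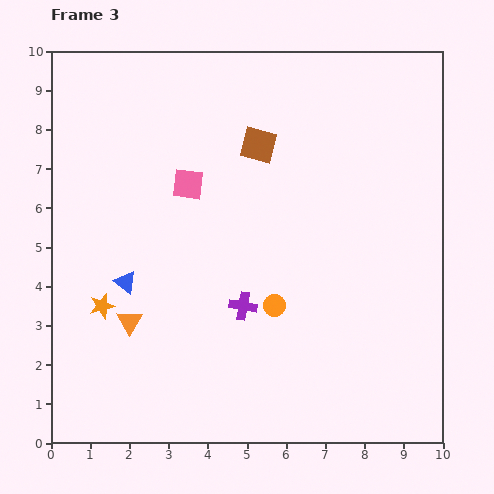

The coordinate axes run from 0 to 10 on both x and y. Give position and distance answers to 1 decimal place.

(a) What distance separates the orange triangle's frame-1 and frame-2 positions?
3.5

The orange triangle moved from (4.0, 3.1) to (3.0, 6.5), a distance of √(1.0² + 3.4²) ≈ 3.5.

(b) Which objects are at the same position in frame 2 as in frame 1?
the brown square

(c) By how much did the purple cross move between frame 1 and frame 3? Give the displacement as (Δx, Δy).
(1.0, -4.4)

The purple cross was at (3.9, 7.9) in frame 1 and (4.9, 3.5) in frame 3.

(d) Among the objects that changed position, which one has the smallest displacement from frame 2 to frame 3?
the orange circle

(moved 0.5)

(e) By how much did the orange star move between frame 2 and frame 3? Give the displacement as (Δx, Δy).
(0.1, 0.9)

The orange star was at (1.2, 2.6) in frame 2 and (1.3, 3.5) in frame 3.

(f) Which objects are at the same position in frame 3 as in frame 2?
the brown square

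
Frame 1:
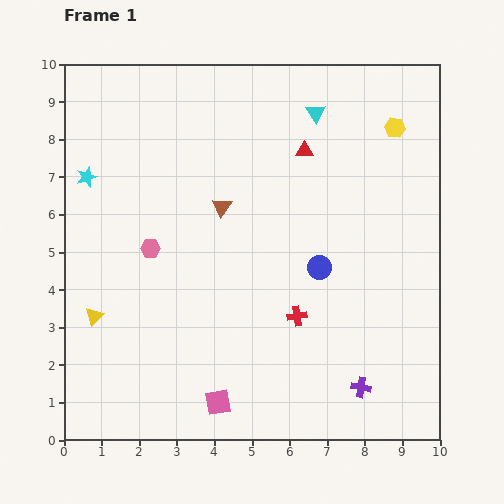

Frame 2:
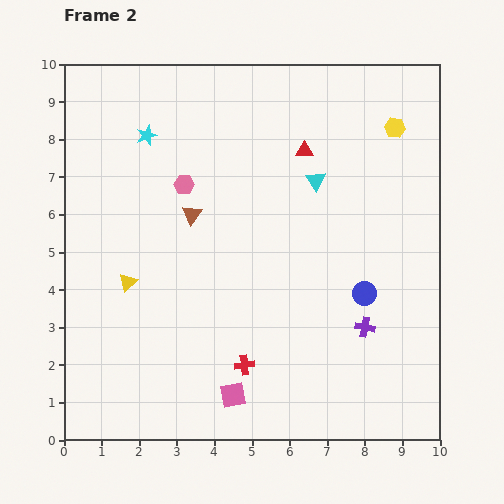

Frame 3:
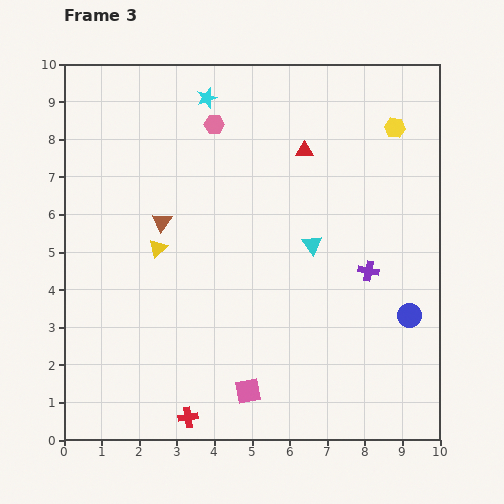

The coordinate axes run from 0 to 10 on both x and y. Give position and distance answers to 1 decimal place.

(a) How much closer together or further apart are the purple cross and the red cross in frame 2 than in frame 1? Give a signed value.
+0.9

Distance in frame 1: 2.5. Distance in frame 2: 3.4.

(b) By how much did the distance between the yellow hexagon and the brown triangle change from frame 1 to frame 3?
+1.6

Distance in frame 1: 5.1. Distance in frame 3: 6.7.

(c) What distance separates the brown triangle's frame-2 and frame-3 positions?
0.8

The brown triangle moved from (3.4, 6.0) to (2.6, 5.8), a distance of √(0.8² + 0.2²) ≈ 0.8.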